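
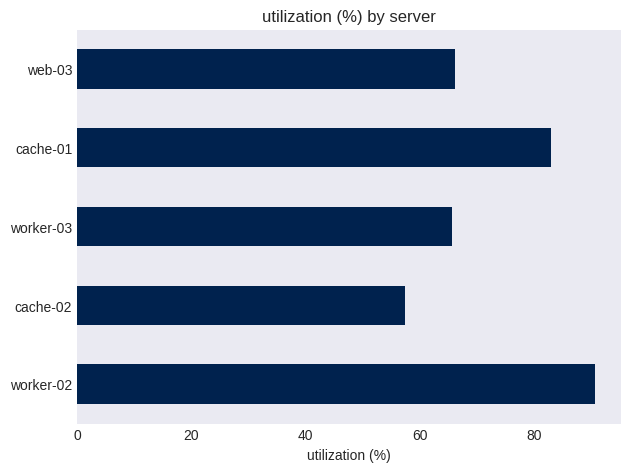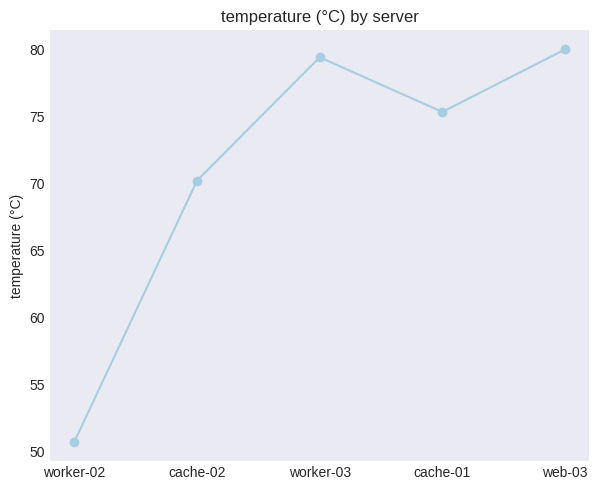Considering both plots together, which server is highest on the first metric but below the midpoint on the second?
Chart 2 median temperature (°C) ≈ 80; below-median servers: worker-02, cache-02. Among those, worker-02 has the highest utilization (%) (≈ 90).

worker-02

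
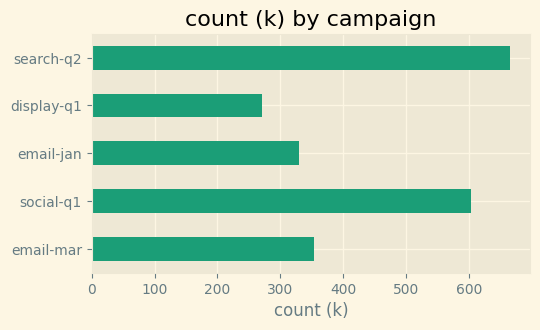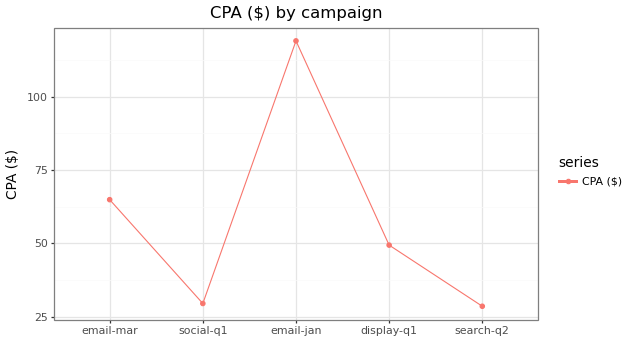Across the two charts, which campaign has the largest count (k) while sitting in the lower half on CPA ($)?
search-q2

Chart 2 median CPA ($) ≈ 40; below-median campaigns: social-q1, search-q2. Among those, search-q2 has the highest count (k) (≈ 700).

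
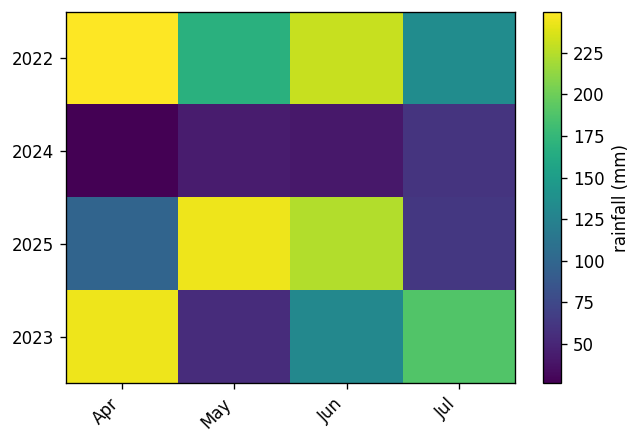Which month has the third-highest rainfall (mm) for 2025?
Top 4 for 2025: May ≈ 240, Jun ≈ 220, Apr ≈ 100, Jul ≈ 60.

Apr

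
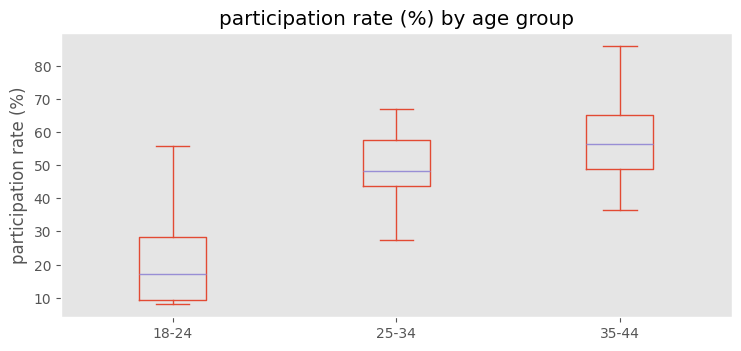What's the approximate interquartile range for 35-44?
Q3 ≈ 65, Q1 ≈ 50; IQR ≈ 15.

≈ 15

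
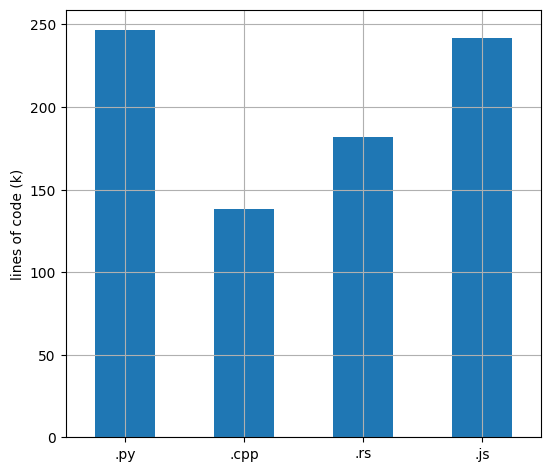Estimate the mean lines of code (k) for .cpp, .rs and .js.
(150 + 175 + 250) / 3 ≈ 192.

≈ 192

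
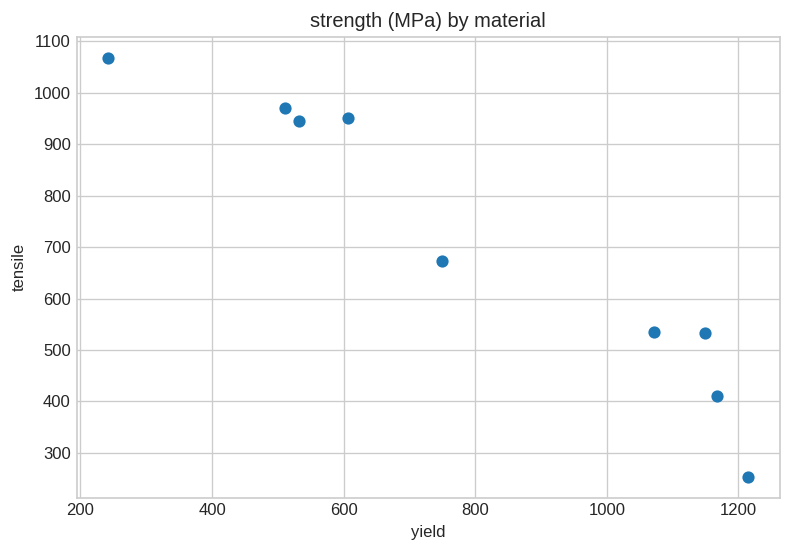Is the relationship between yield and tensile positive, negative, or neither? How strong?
negative, strong

Points are negatively correlated; strong (|r| ≈ 1.0).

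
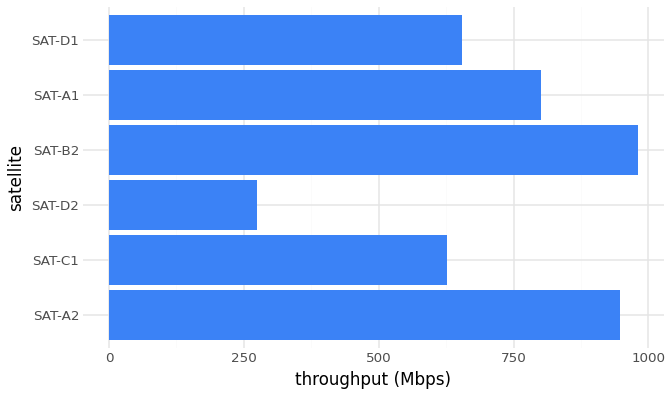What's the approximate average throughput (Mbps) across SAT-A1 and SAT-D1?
≈ 750

(800 + 700) / 2 ≈ 750.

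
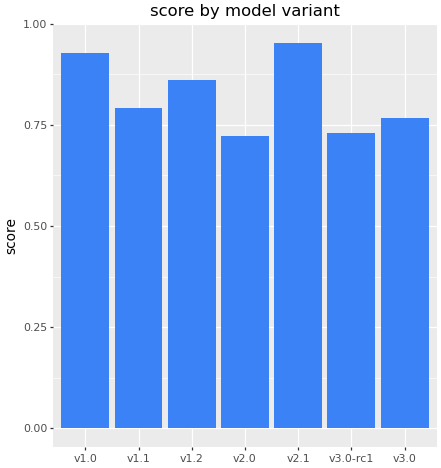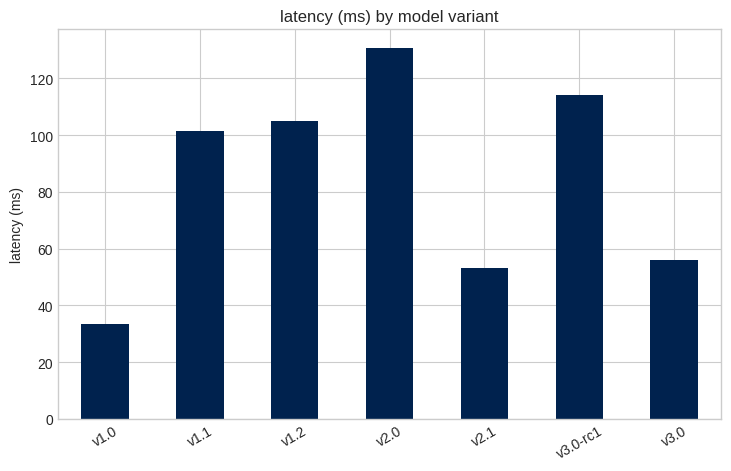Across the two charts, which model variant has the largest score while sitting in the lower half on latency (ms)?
Chart 2 median latency (ms) ≈ 100; below-median model variants: v1.0, v2.1, v3.0. Among those, v2.1 has the highest score (≈ 1).

v2.1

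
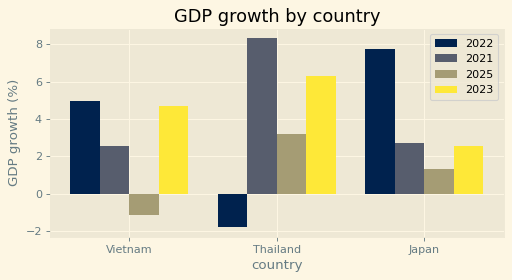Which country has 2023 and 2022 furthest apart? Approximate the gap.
Thailand, ≈ 8 %

Thailand: 2023 ≈ 6, 2022 ≈ -2 → gap ≈ 8. Next-largest (Japan) is only ≈ 5.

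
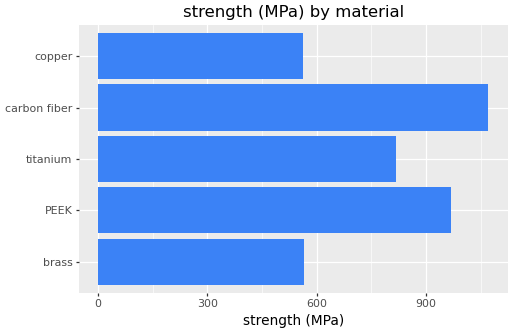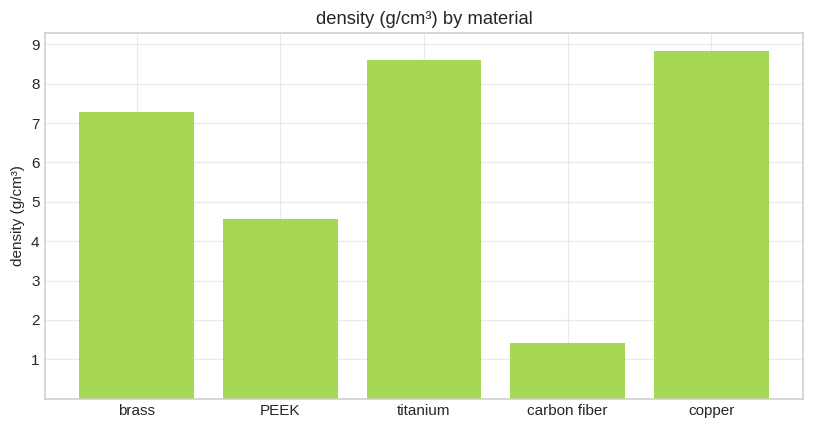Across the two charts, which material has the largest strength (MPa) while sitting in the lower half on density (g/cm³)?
Chart 2 median density (g/cm³) ≈ 7; below-median materials: PEEK, carbon fiber. Among those, carbon fiber has the highest strength (MPa) (≈ 1100).

carbon fiber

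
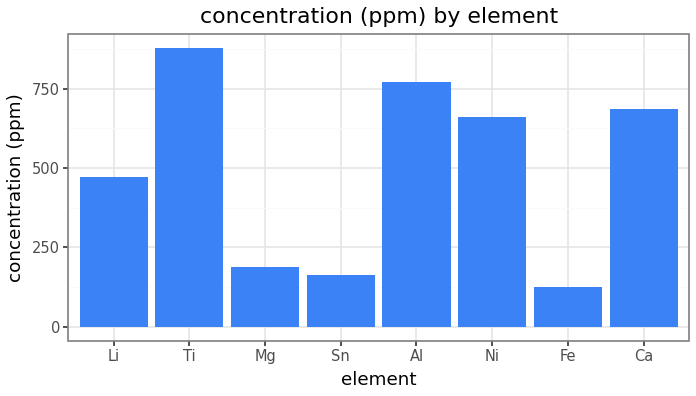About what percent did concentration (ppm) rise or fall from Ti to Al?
Ti ≈ 900, Al ≈ 800; (800 − 900) / 900 ≈ -11.1%.

≈ -11.1%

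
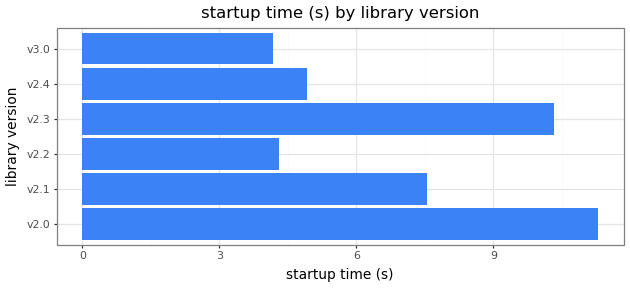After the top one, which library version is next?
v2.3

Top 3: v2.0 ≈ 11, v2.3 ≈ 10, v2.1 ≈ 8.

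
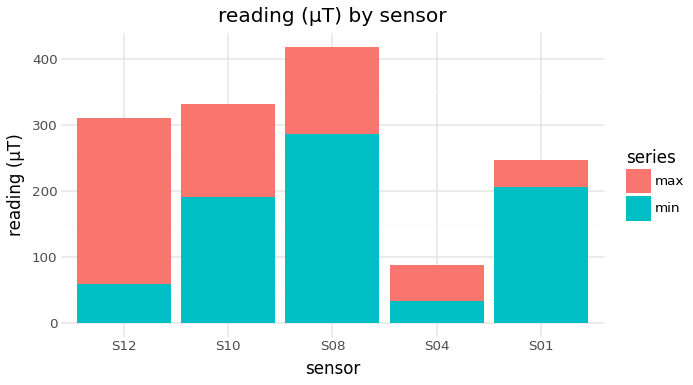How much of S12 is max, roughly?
max top ≈ 300, bottom ≈ 50; segment ≈ 250.

≈ 250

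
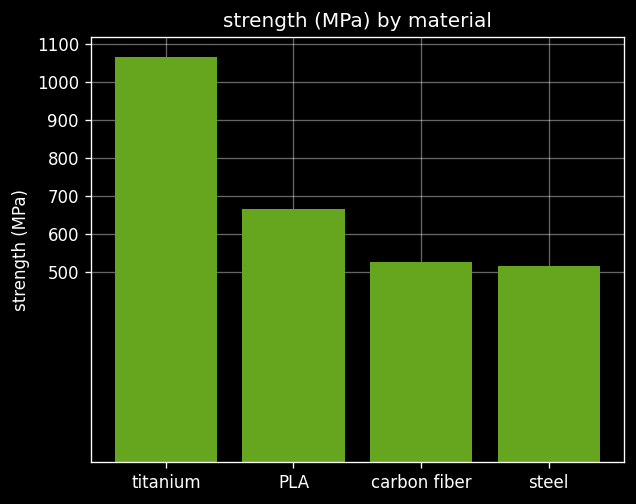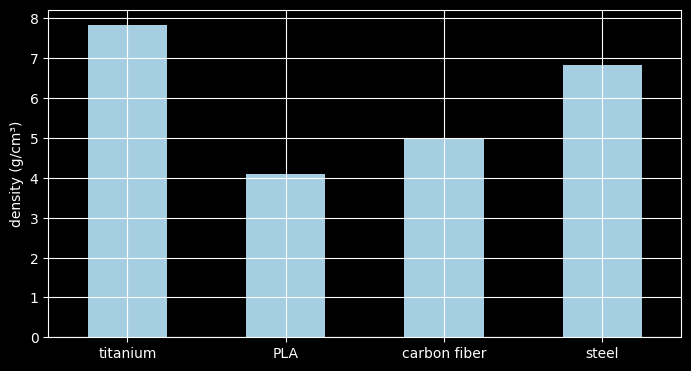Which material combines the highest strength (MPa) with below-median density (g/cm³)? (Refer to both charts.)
Chart 2 median density (g/cm³) ≈ 6; below-median materials: PLA, carbon fiber. Among those, PLA has the highest strength (MPa) (≈ 700).

PLA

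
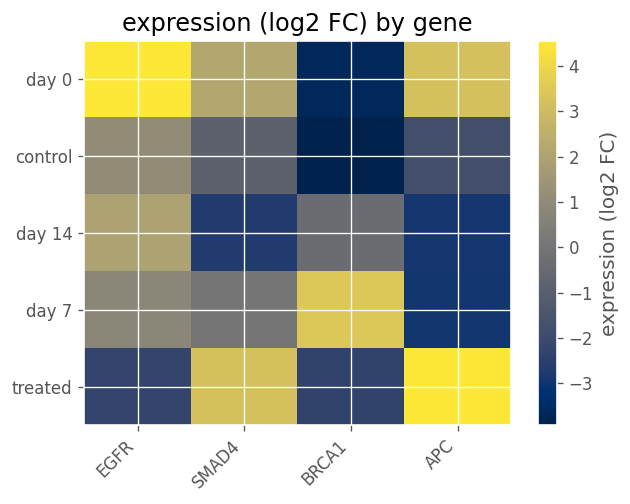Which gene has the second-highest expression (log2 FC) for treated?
Top 3 for treated: APC ≈ 5, SMAD4 ≈ 3, EGFR ≈ -2.

SMAD4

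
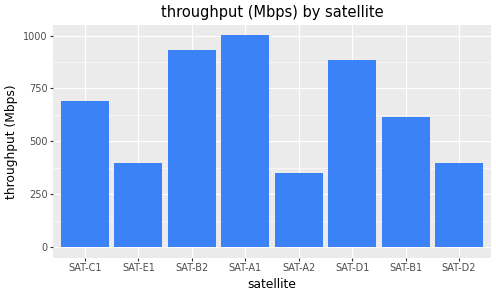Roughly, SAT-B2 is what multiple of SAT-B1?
SAT-B2 ≈ 900, SAT-B1 ≈ 600; 900/600 ≈ 1.5.

≈ 1.5×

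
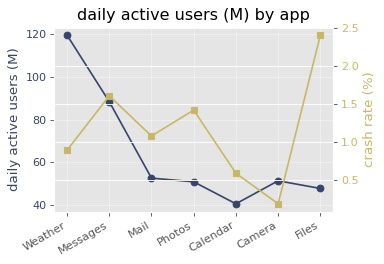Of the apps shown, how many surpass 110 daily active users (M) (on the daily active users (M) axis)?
1

Above 110: Weather.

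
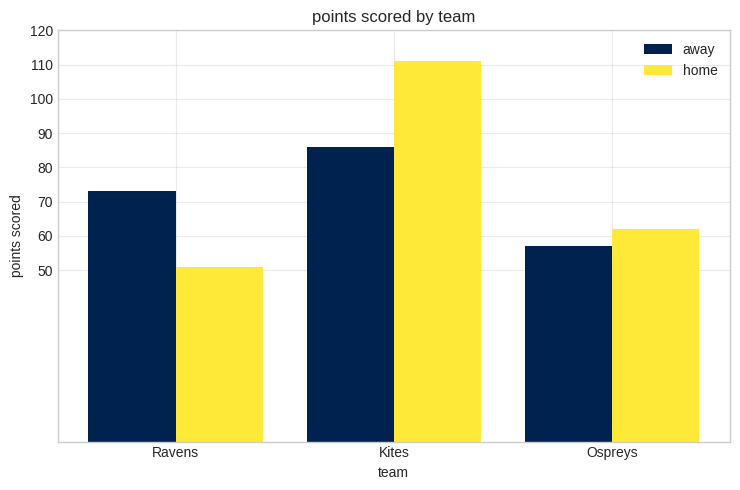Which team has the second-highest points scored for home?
Top 3 for home: Kites ≈ 110, Ospreys ≈ 60, Ravens ≈ 50.

Ospreys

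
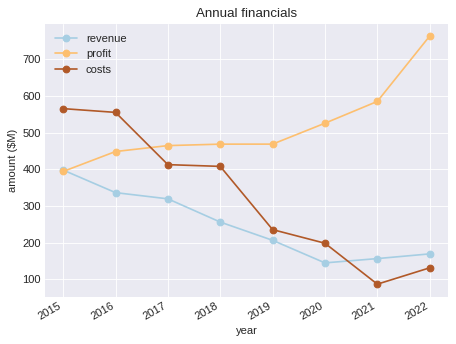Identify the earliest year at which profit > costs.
2016: profit ≈ 400 vs costs ≈ 600 (not yet); 2017: profit ≈ 500 vs costs ≈ 400 (first crossover).

2017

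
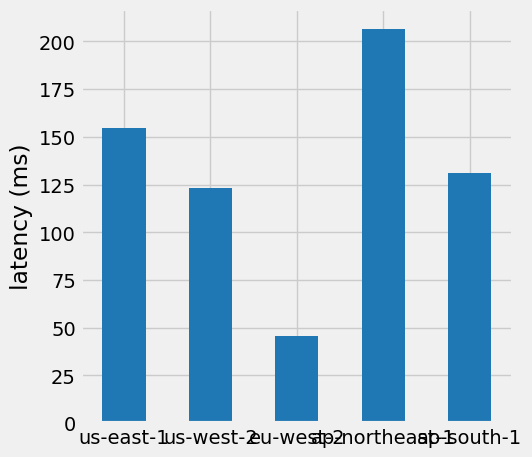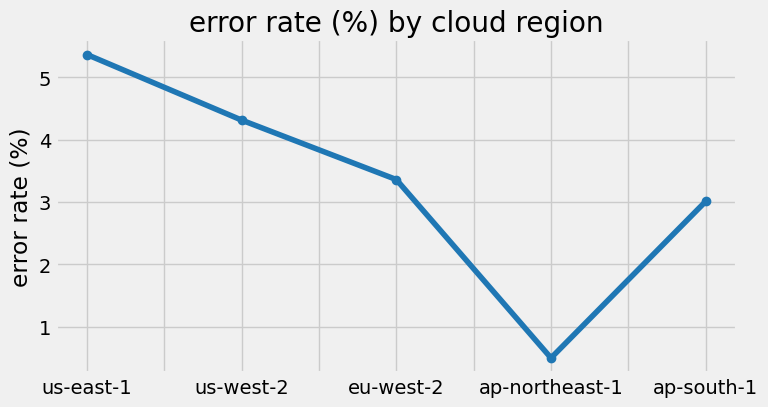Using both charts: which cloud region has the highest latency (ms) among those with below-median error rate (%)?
ap-northeast-1

Chart 2 median error rate (%) ≈ 3.5; below-median cloud regions: ap-northeast-1, ap-south-1. Among those, ap-northeast-1 has the highest latency (ms) (≈ 200).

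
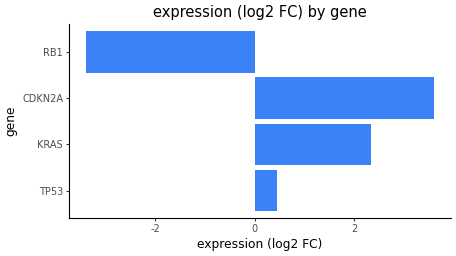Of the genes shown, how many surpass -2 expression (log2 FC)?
Above -2: TP53, KRAS, CDKN2A.

3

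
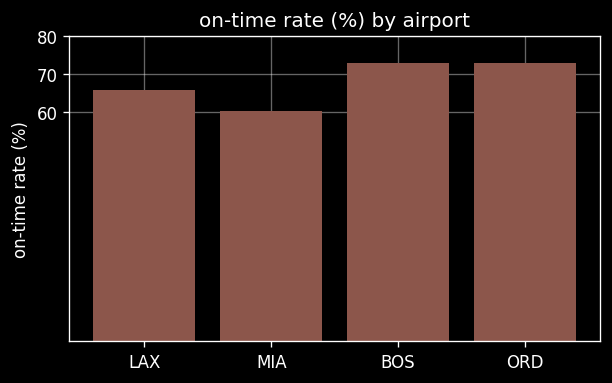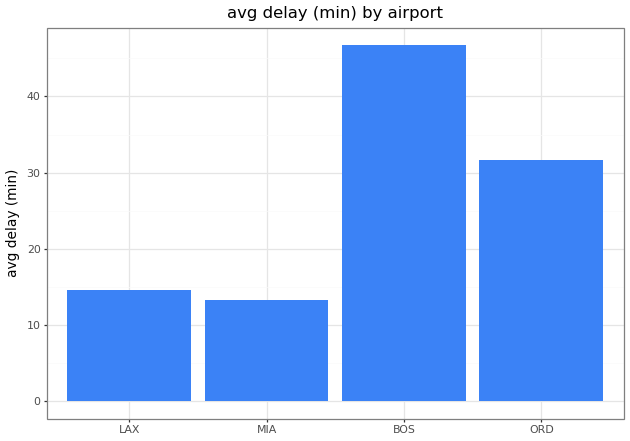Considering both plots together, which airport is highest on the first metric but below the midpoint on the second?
LAX

Chart 2 median avg delay (min) ≈ 25; below-median airports: LAX, MIA. Among those, LAX has the highest on-time rate (%) (≈ 70).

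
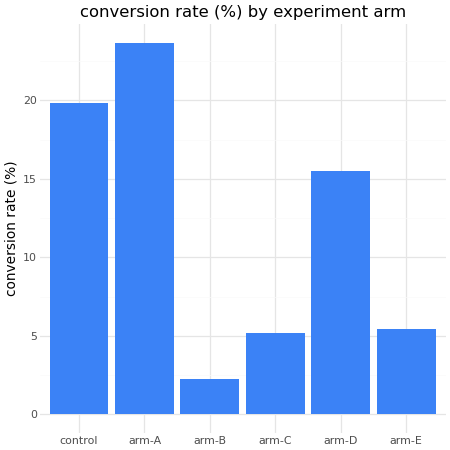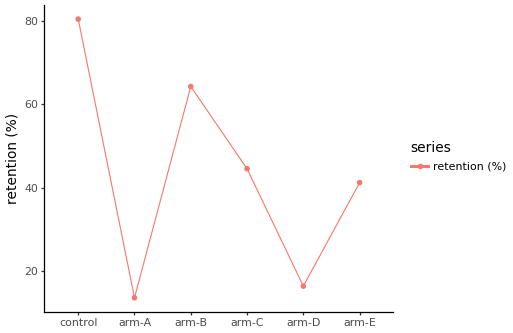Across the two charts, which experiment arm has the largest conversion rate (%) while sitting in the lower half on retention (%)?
Chart 2 median retention (%) ≈ 40; below-median experiment arms: arm-A, arm-D, arm-E. Among those, arm-A has the highest conversion rate (%) (≈ 25).

arm-A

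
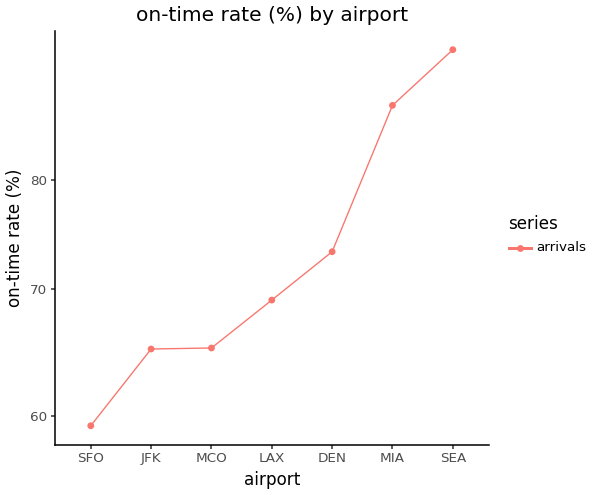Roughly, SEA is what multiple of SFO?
≈ 1.58×

SEA ≈ 95, SFO ≈ 60; 95/60 ≈ 1.58.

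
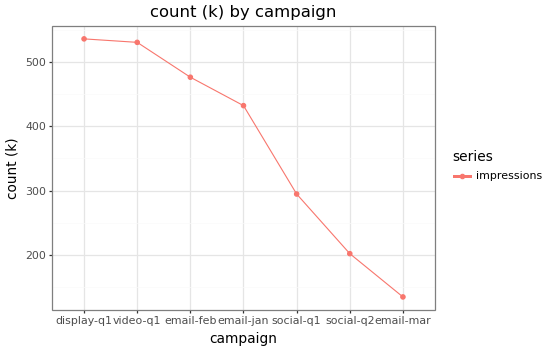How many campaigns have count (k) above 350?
Above 350: display-q1, video-q1, email-feb, email-jan.

4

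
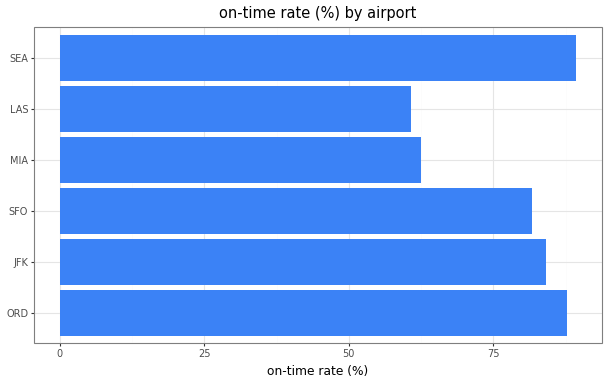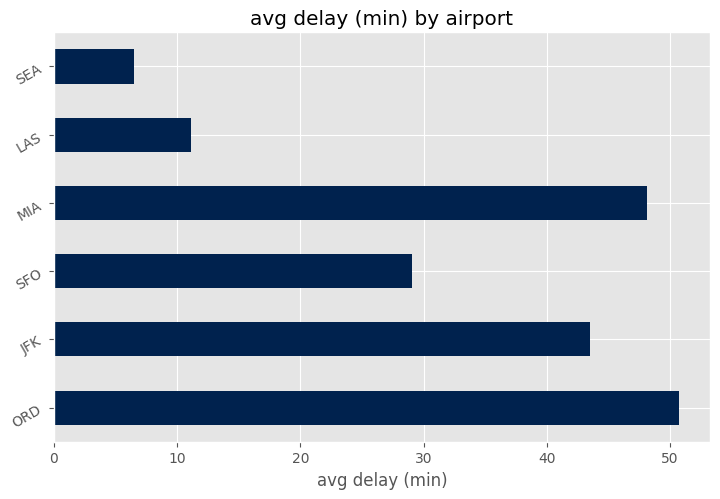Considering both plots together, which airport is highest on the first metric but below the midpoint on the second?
Chart 2 median avg delay (min) ≈ 35; below-median airports: SFO, LAS, SEA. Among those, SEA has the highest on-time rate (%) (≈ 90).

SEA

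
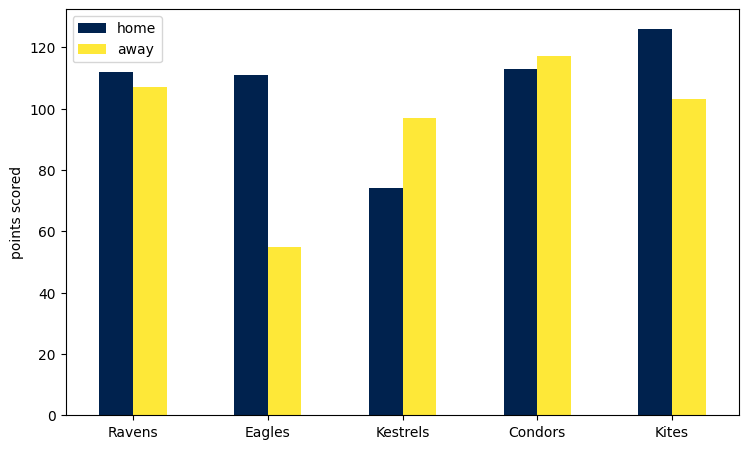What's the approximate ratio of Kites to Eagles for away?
Kites ≈ 100, Eagles ≈ 60; 100/60 ≈ 1.67.

≈ 1.67×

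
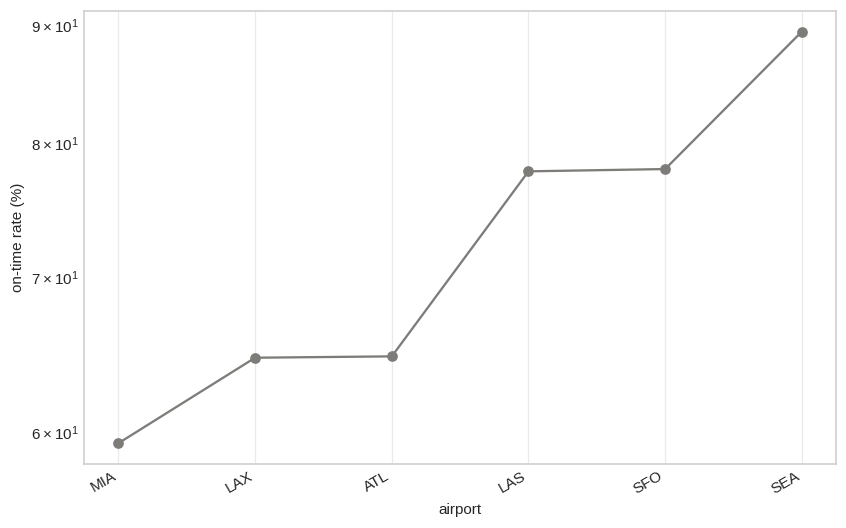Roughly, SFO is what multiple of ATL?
SFO ≈ 80, ATL ≈ 65; 80/65 ≈ 1.23.

≈ 1.23×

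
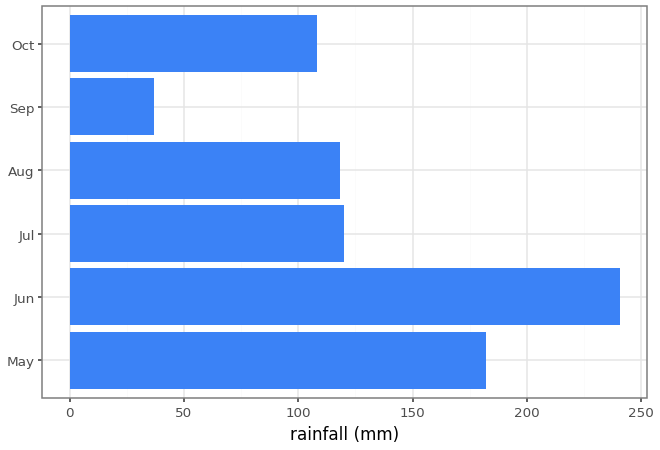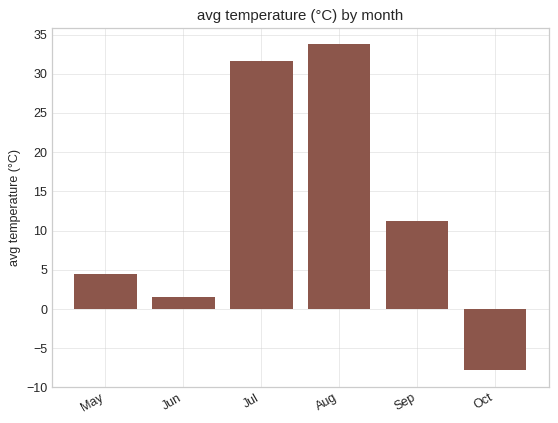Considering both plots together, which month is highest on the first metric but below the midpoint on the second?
Jun

Chart 2 median avg temperature (°C) ≈ 10; below-median months: May, Jun, Oct. Among those, Jun has the highest rainfall (mm) (≈ 250).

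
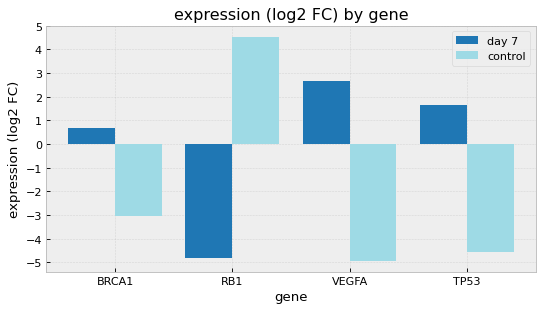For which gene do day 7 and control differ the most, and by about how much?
RB1: day 7 ≈ -5, control ≈ 5 → gap ≈ 10. Next-largest (VEGFA) is only ≈ 8.

RB1, ≈ 10 log2 FC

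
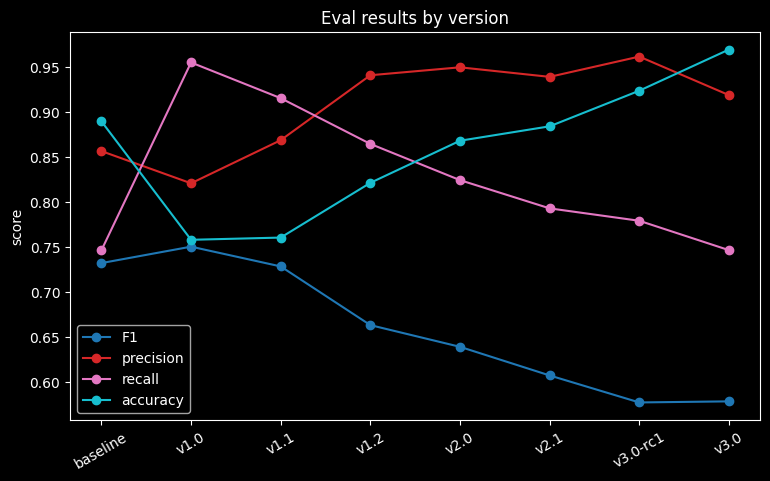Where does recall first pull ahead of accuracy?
baseline: recall ≈ 0.75 vs accuracy ≈ 0.90 (not yet); v1.0: recall ≈ 0.95 vs accuracy ≈ 0.75 (first crossover).

v1.0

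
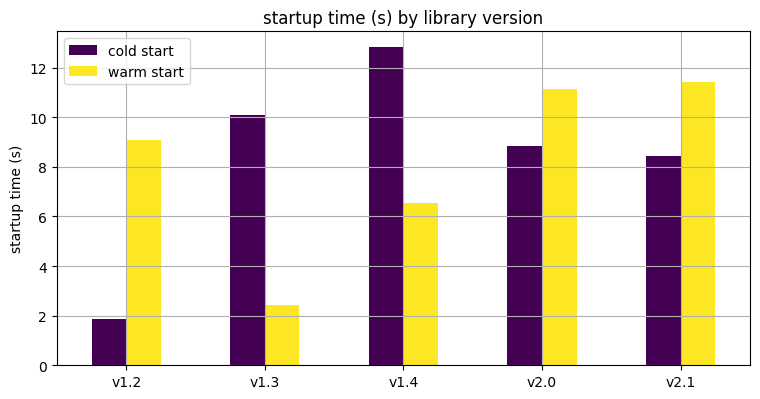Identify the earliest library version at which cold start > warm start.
v1.2: cold start ≈ 2 vs warm start ≈ 10 (not yet); v1.3: cold start ≈ 10 vs warm start ≈ 2 (first crossover).

v1.3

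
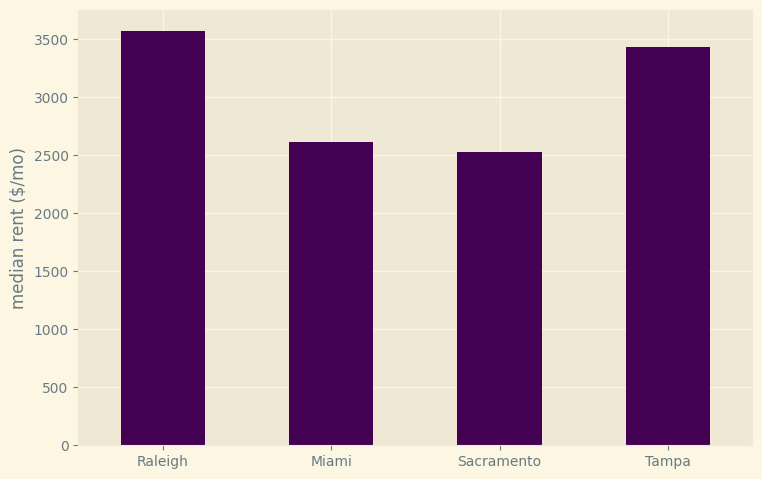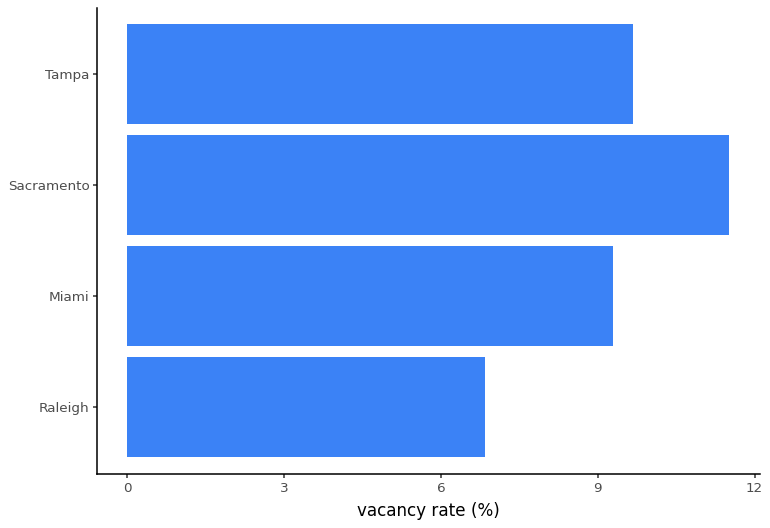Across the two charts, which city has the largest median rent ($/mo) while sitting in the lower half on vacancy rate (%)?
Raleigh

Chart 2 median vacancy rate (%) ≈ 10; below-median cities: Raleigh, Miami. Among those, Raleigh has the highest median rent ($/mo) (≈ 3500).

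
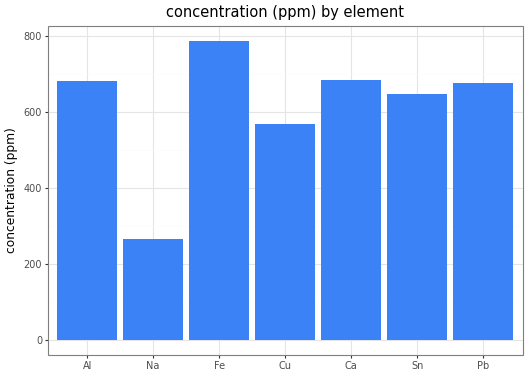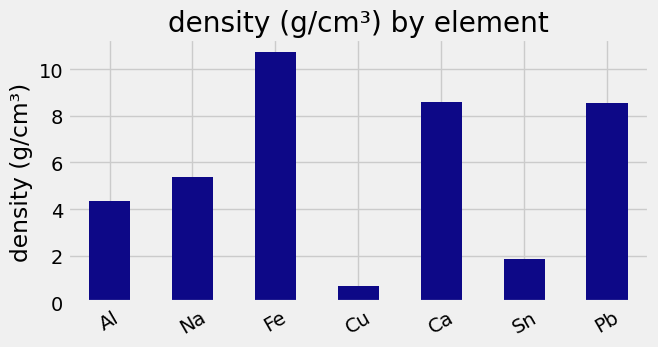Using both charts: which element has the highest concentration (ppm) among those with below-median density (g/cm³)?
Al

Chart 2 median density (g/cm³) ≈ 5; below-median elements: Al, Cu, Sn. Among those, Al has the highest concentration (ppm) (≈ 700).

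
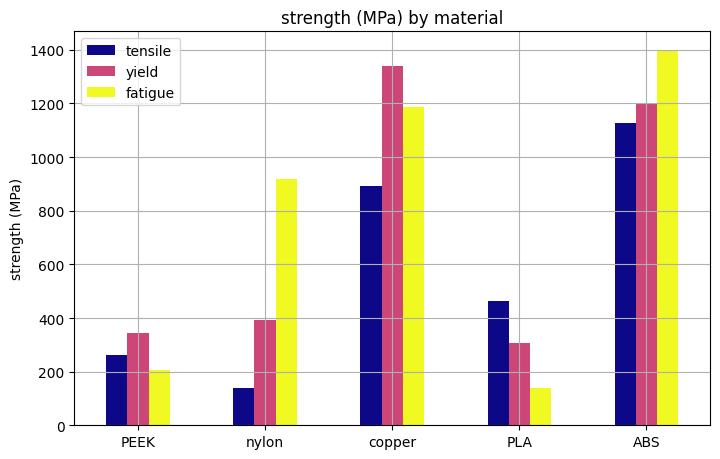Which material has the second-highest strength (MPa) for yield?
ABS

Top 3 for yield: copper ≈ 1400, ABS ≈ 1200, nylon ≈ 400.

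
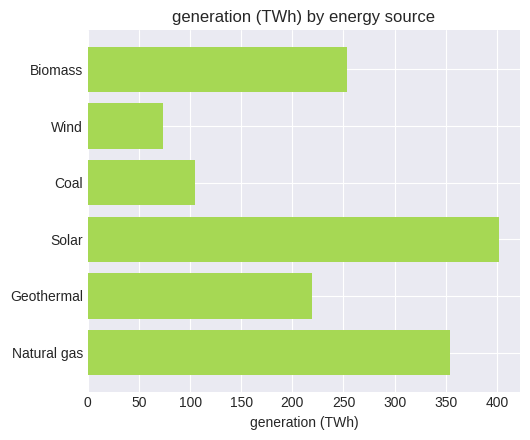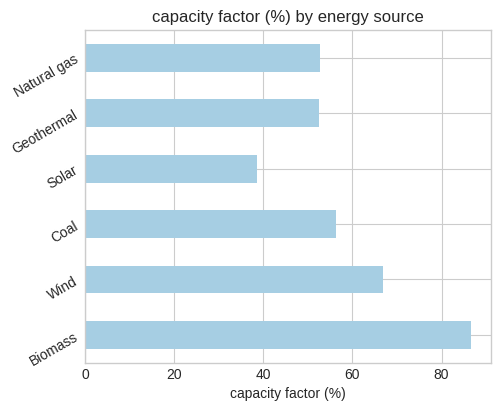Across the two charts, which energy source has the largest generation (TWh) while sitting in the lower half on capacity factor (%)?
Chart 2 median capacity factor (%) ≈ 50; below-median energy sources: Solar, Geothermal, Natural gas. Among those, Solar has the highest generation (TWh) (≈ 400).

Solar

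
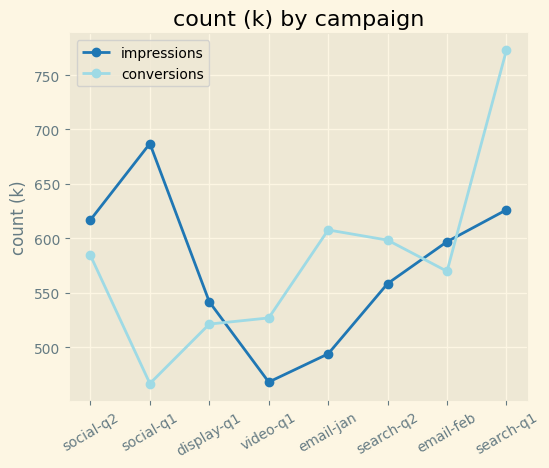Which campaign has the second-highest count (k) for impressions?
Top 3 for impressions: social-q1 ≈ 700, search-q1 ≈ 650, social-q2 ≈ 600.

search-q1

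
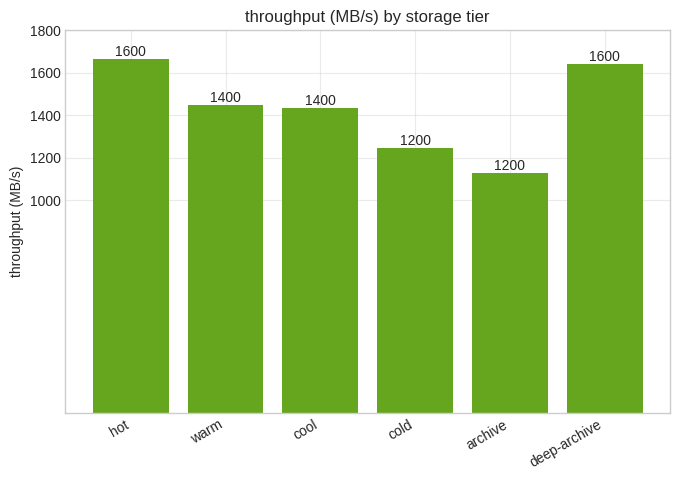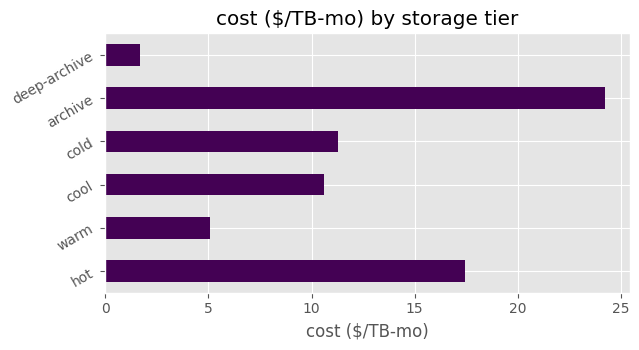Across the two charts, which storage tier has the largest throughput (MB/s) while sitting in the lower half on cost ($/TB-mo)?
deep-archive

Chart 2 median cost ($/TB-mo) ≈ 10; below-median storage tiers: warm, cool, deep-archive. Among those, deep-archive has the highest throughput (MB/s) (≈ 1600).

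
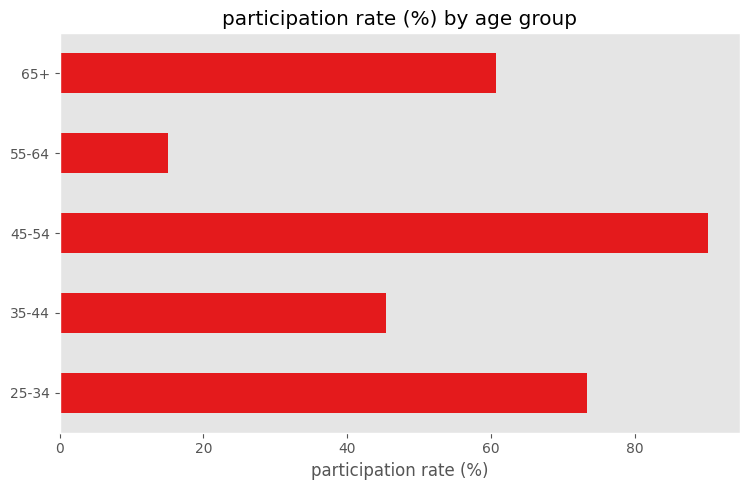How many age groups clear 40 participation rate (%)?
Above 40: 25-34, 35-44, 45-54, 65+.

4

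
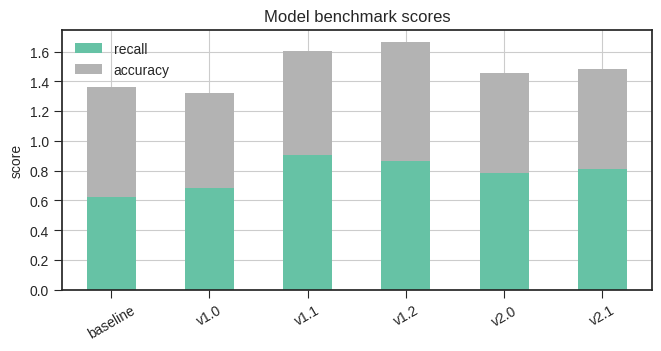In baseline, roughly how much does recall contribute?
recall top ≈ 0.6, bottom ≈ 0.0; segment ≈ 0.6.

≈ 0.6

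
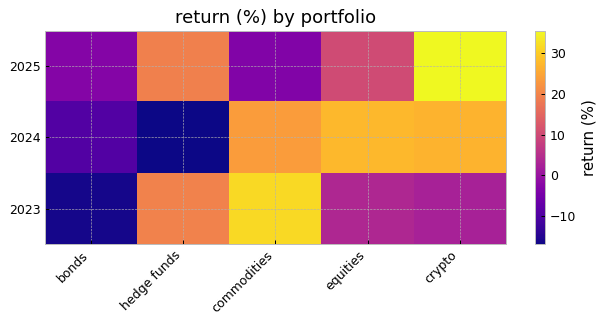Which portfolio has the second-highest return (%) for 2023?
Top 3 for 2023: commodities ≈ 30, hedge funds ≈ 20, equities ≈ 5.

hedge funds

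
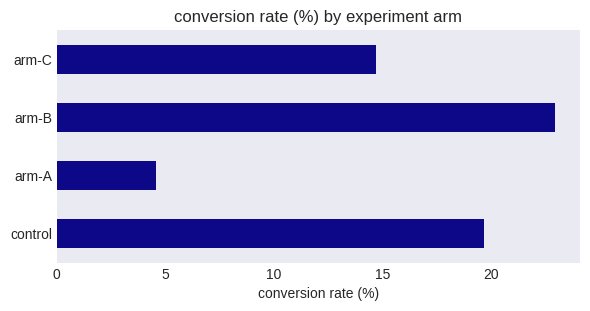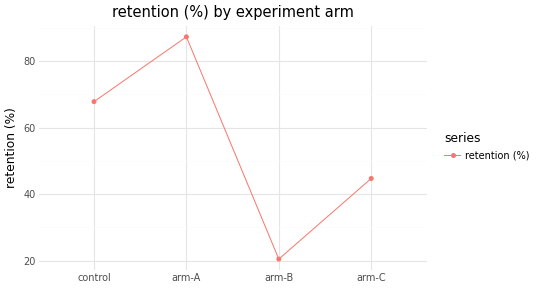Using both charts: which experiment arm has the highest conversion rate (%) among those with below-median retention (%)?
arm-B

Chart 2 median retention (%) ≈ 60; below-median experiment arms: arm-B, arm-C. Among those, arm-B has the highest conversion rate (%) (≈ 25).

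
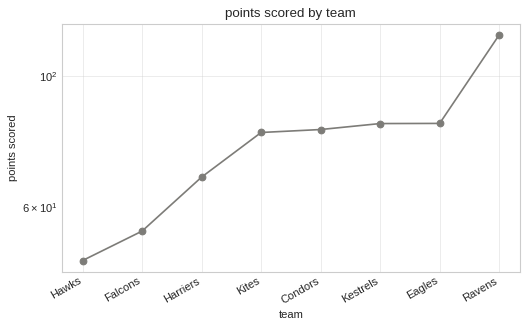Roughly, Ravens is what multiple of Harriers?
Ravens ≈ 120, Harriers ≈ 70; 120/70 ≈ 1.71.

≈ 1.71×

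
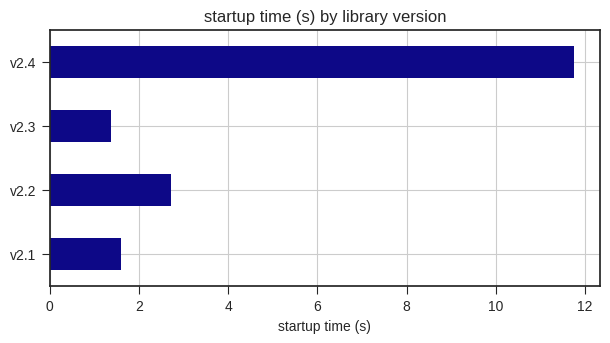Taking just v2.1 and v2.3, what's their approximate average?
≈ 2

(2 + 1) / 2 ≈ 2.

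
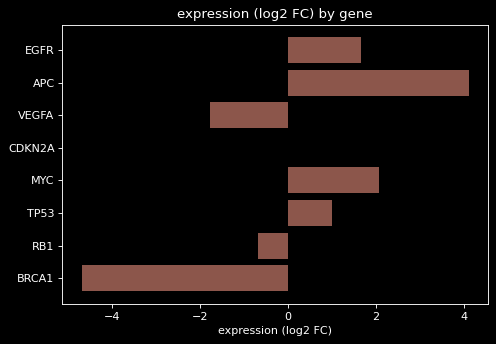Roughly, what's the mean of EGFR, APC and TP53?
(2 + 4 + 1) / 3 ≈ 2.

≈ 2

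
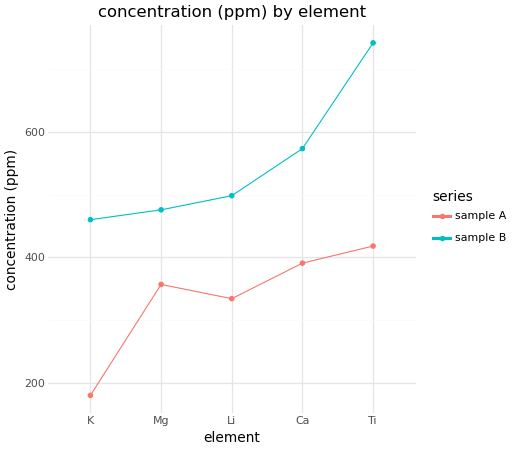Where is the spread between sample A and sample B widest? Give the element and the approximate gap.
Ti, ≈ 350 ppm

Ti: sample A ≈ 400, sample B ≈ 750 → gap ≈ 350. Next-largest (K) is only ≈ 250.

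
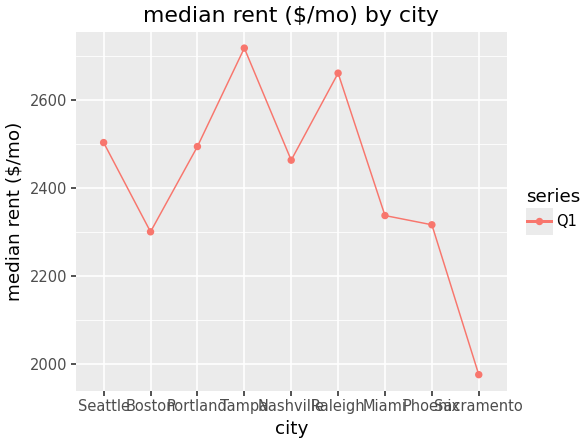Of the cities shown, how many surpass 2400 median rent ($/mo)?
5

Above 2400: Seattle, Portland, Tampa, Nashville, Raleigh.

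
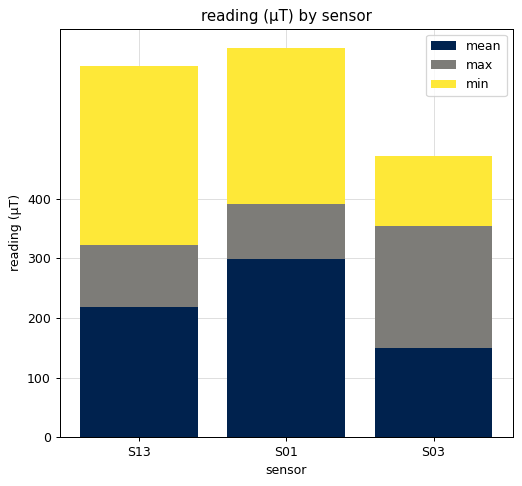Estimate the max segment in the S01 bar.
≈ 100

max top ≈ 400, bottom ≈ 300; segment ≈ 100.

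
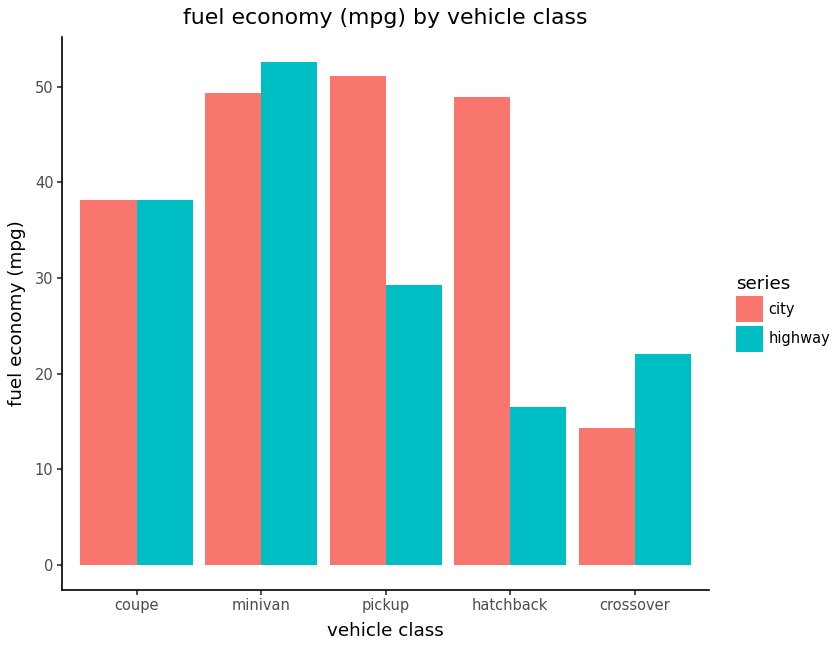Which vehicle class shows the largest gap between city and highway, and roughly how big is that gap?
hatchback, ≈ 35 mpg

hatchback: city ≈ 50, highway ≈ 15 → gap ≈ 35. Next-largest (pickup) is only ≈ 20.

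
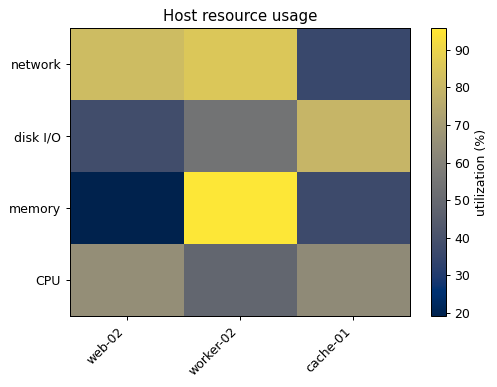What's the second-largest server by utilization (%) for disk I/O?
worker-02

Top 3 for disk I/O: cache-01 ≈ 80, worker-02 ≈ 50, web-02 ≈ 40.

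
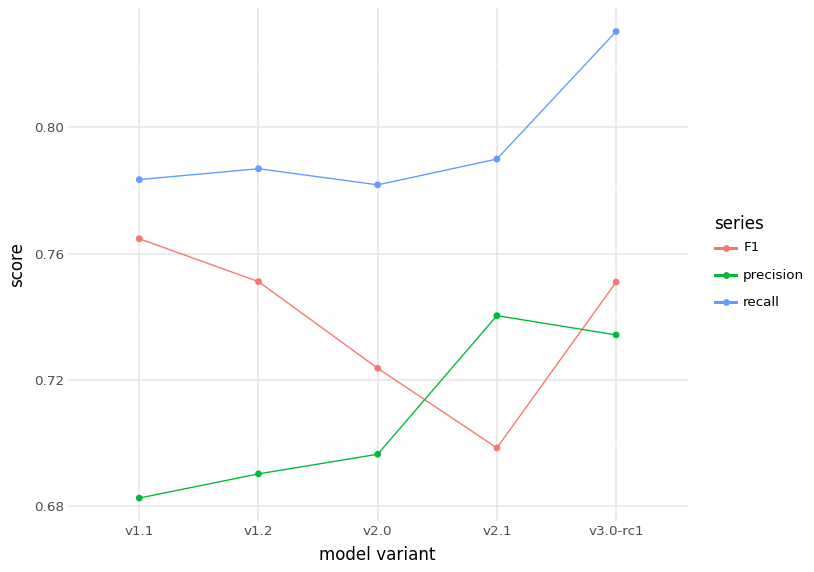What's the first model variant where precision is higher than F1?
v2.0: precision ≈ 0.70 vs F1 ≈ 0.72 (not yet); v2.1: precision ≈ 0.74 vs F1 ≈ 0.70 (first crossover).

v2.1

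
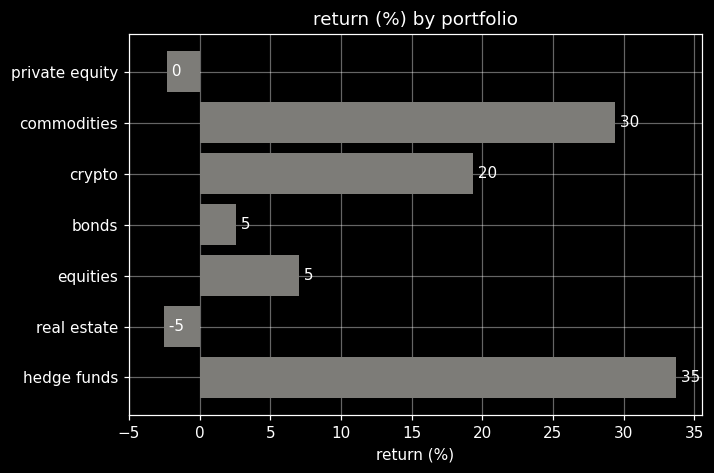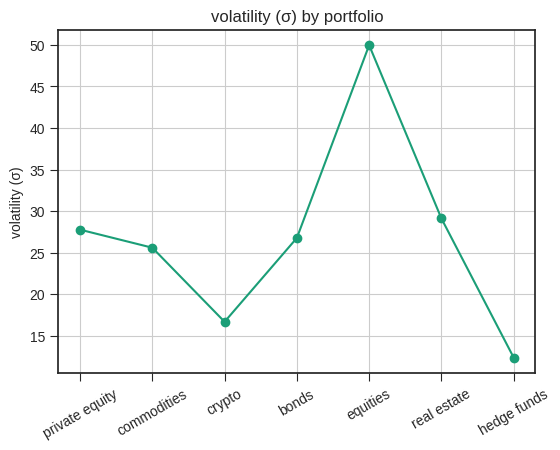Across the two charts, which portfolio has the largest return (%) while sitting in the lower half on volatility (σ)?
hedge funds

Chart 2 median volatility (σ) ≈ 25; below-median portfolios: commodities, crypto, hedge funds. Among those, hedge funds has the highest return (%) (≈ 35).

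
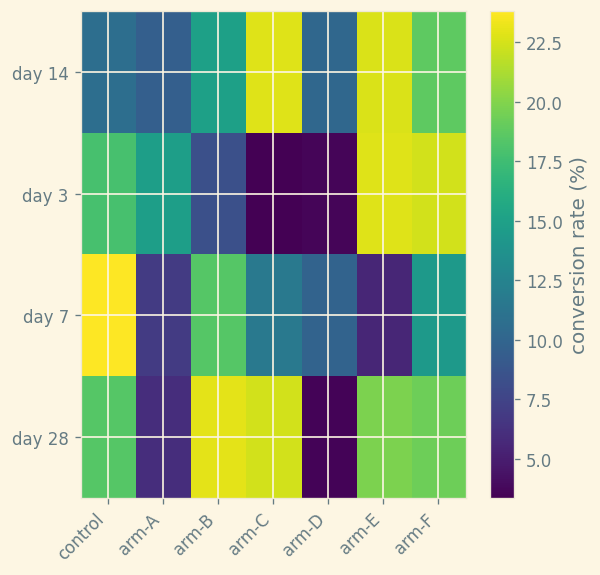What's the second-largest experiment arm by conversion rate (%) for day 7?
Top 3 for day 7: control ≈ 24, arm-B ≈ 18, arm-F ≈ 14.

arm-B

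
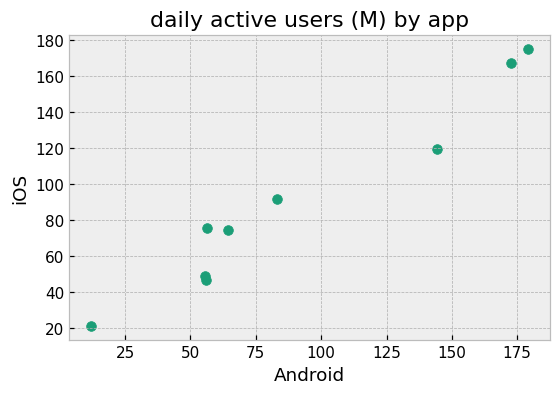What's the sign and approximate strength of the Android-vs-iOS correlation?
positive, strong

Points are positively correlated; strong (|r| ≈ 1.0).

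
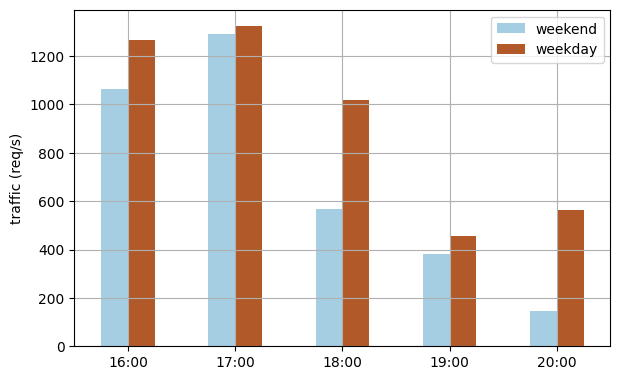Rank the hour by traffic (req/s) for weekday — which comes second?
16:00

Top 3 for weekday: 17:00 ≈ 1400, 16:00 ≈ 1200, 18:00 ≈ 1000.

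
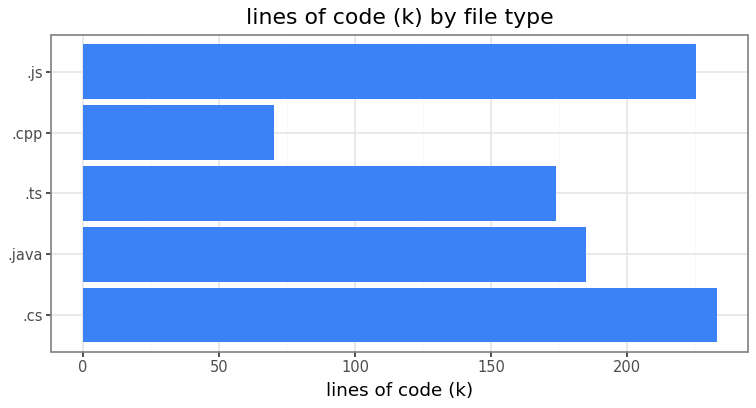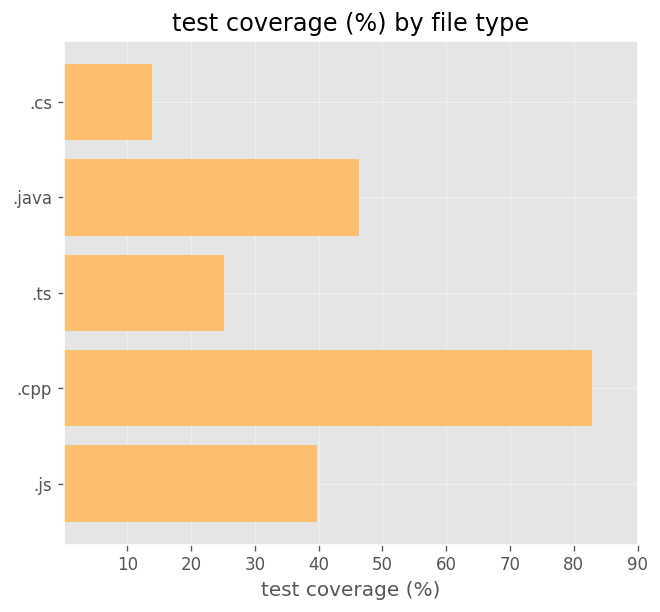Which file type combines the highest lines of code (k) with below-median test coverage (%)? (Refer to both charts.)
Chart 2 median test coverage (%) ≈ 40; below-median file types: .cs, .ts. Among those, .cs has the highest lines of code (k) (≈ 225).

.cs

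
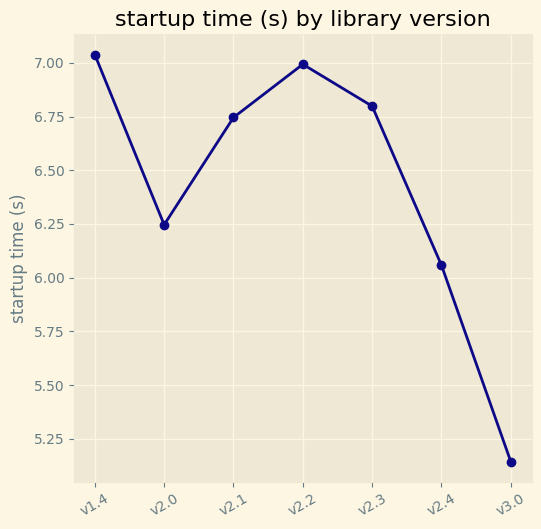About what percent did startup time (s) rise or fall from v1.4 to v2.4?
v1.4 ≈ 7.0, v2.4 ≈ 6.0; (6.0 − 7.0) / 7.0 ≈ -14.3%.

≈ -14.3%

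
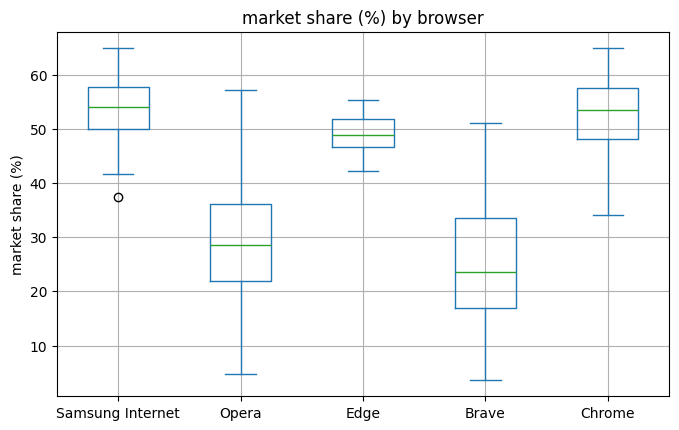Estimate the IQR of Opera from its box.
≈ 15

Q3 ≈ 35, Q1 ≈ 20; IQR ≈ 15.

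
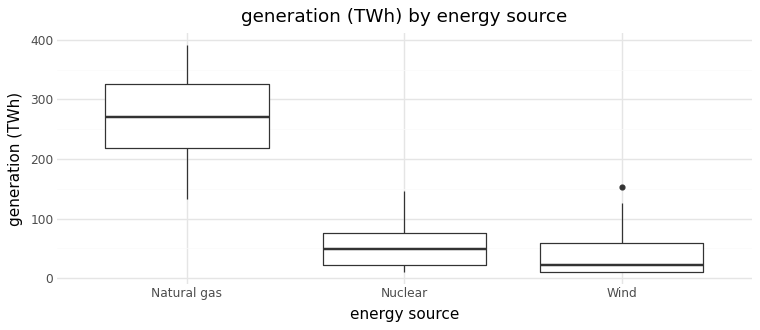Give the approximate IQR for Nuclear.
Q3 ≈ 75, Q1 ≈ 25; IQR ≈ 50.

≈ 50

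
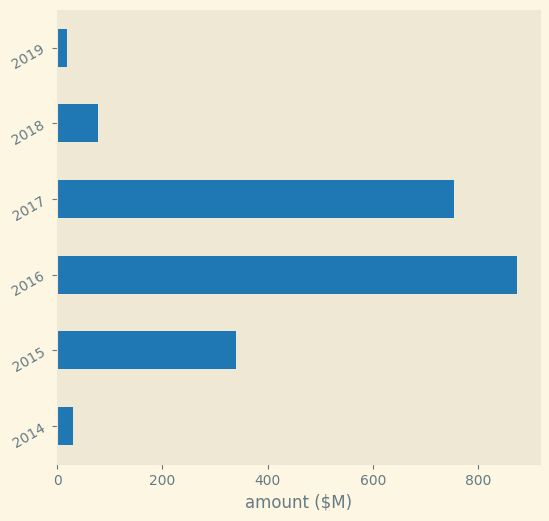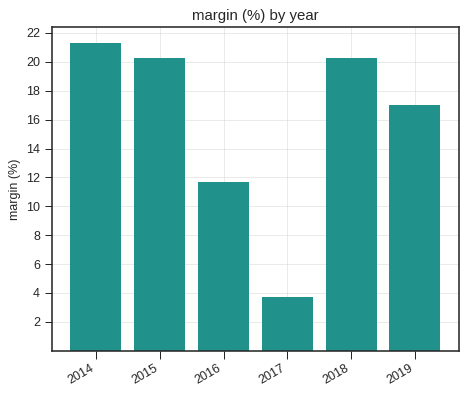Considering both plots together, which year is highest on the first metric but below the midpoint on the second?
2016

Chart 2 median margin (%) ≈ 18; below-median years: 2016, 2017, 2019. Among those, 2016 has the highest amount ($M) (≈ 900).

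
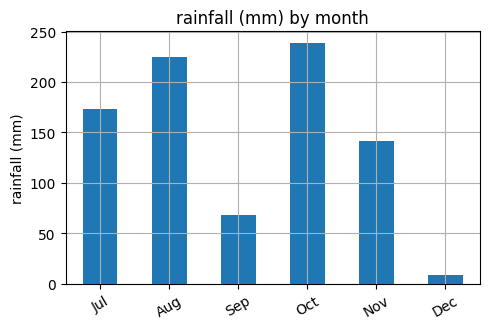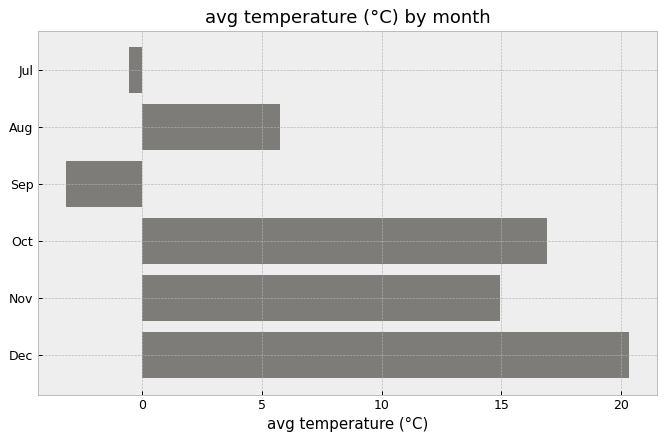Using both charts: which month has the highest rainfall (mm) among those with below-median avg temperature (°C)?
Aug

Chart 2 median avg temperature (°C) ≈ 10; below-median months: Jul, Aug, Sep. Among those, Aug has the highest rainfall (mm) (≈ 225).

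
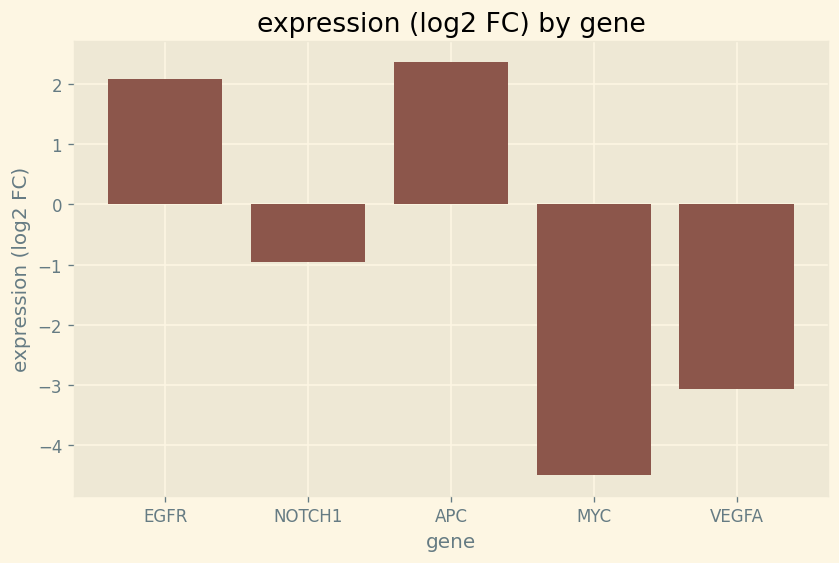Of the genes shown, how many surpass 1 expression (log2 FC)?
2

Above 1: EGFR, APC.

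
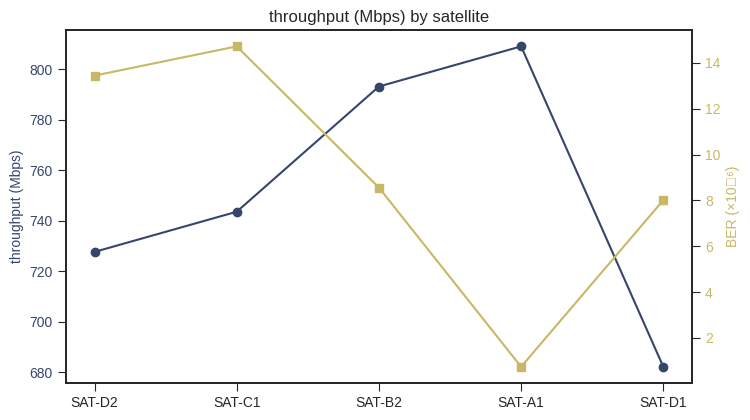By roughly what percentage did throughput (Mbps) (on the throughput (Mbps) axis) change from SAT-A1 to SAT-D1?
≈ -15%

SAT-A1 ≈ 800, SAT-D1 ≈ 680; (680 − 800) / 800 ≈ -15%.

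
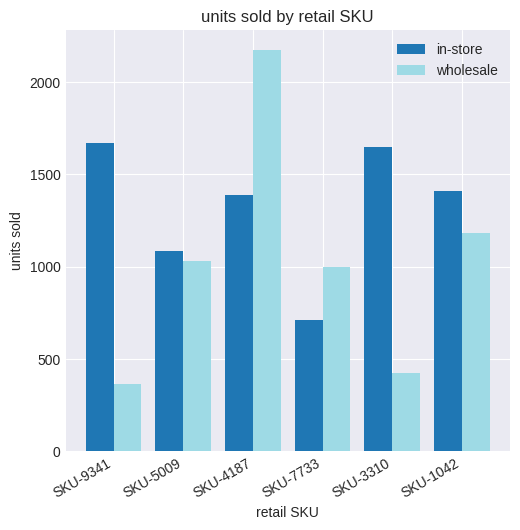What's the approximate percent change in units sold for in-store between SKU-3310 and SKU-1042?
≈ -12.5%

SKU-3310 ≈ 1600, SKU-1042 ≈ 1400; (1400 − 1600) / 1600 ≈ -12.5%.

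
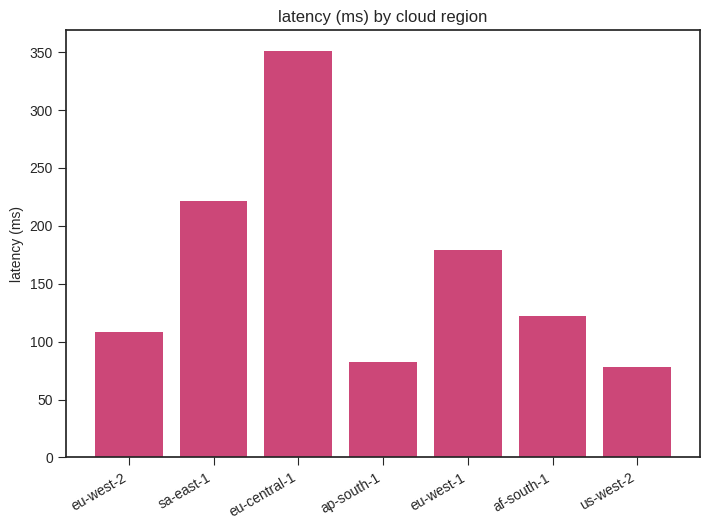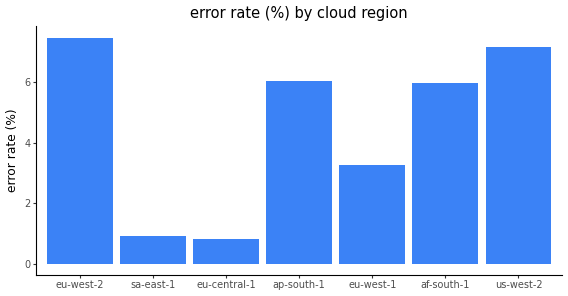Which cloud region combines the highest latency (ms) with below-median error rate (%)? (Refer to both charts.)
Chart 2 median error rate (%) ≈ 6; below-median cloud regions: sa-east-1, eu-central-1, eu-west-1. Among those, eu-central-1 has the highest latency (ms) (≈ 350).

eu-central-1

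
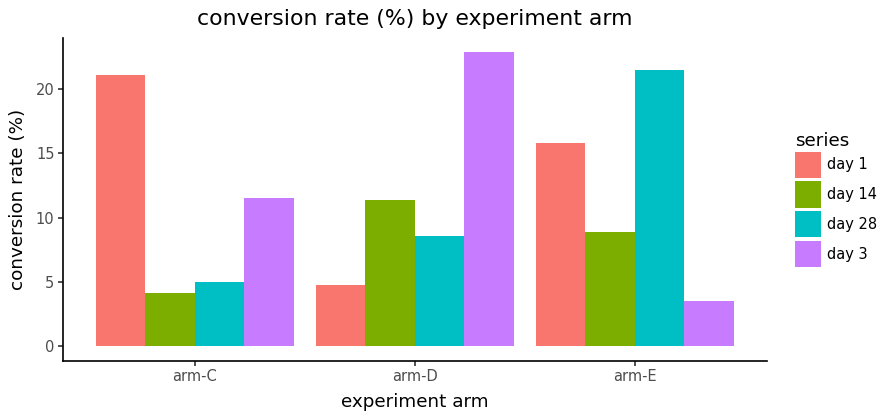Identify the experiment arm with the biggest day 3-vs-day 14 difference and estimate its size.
arm-D, ≈ 10 %

arm-D: day 3 ≈ 22, day 14 ≈ 12 → gap ≈ 10. Next-largest (arm-C) is only ≈ 8.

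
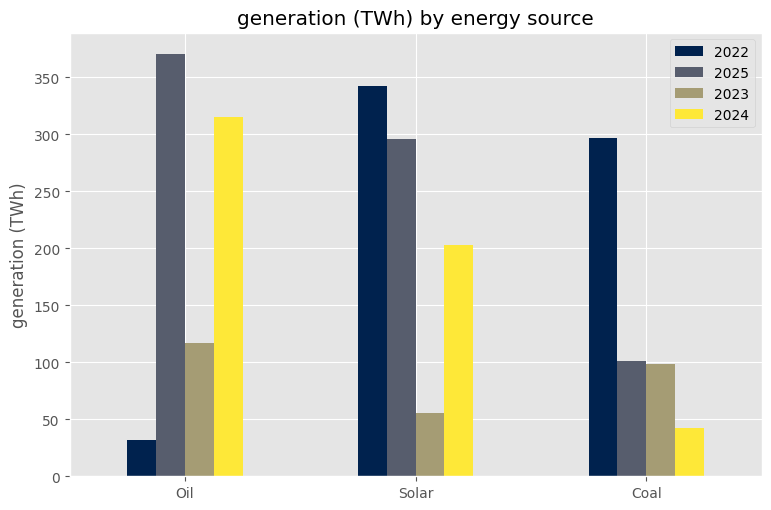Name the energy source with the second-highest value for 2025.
Solar

Top 3 for 2025: Oil ≈ 350, Solar ≈ 300, Coal ≈ 100.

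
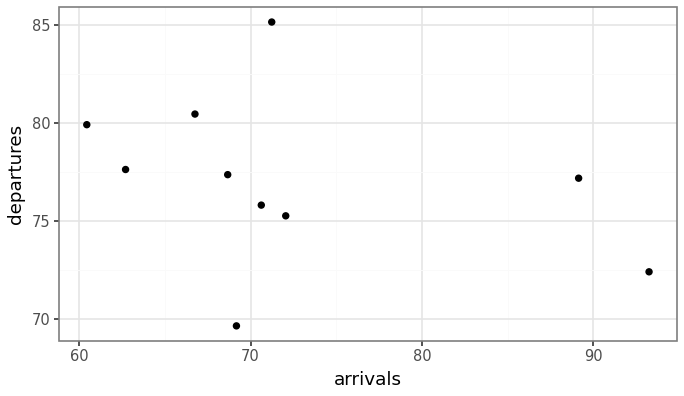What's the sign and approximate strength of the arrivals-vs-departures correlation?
Points are negatively correlated; weak (|r| ≈ 0.3).

negative, weak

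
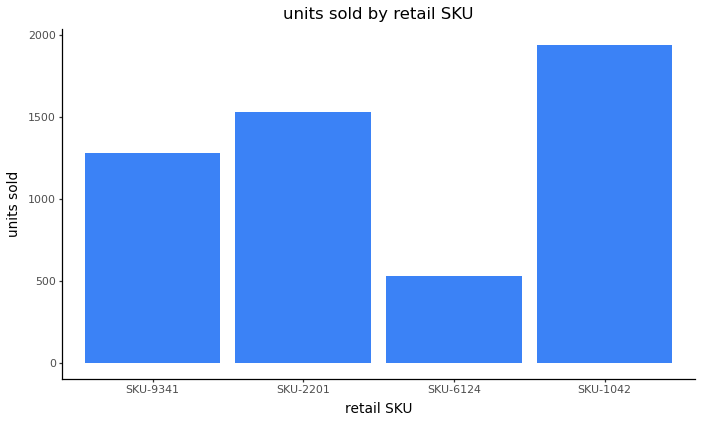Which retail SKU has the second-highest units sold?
SKU-2201

Top 3: SKU-1042 ≈ 2000, SKU-2201 ≈ 1600, SKU-9341 ≈ 1200.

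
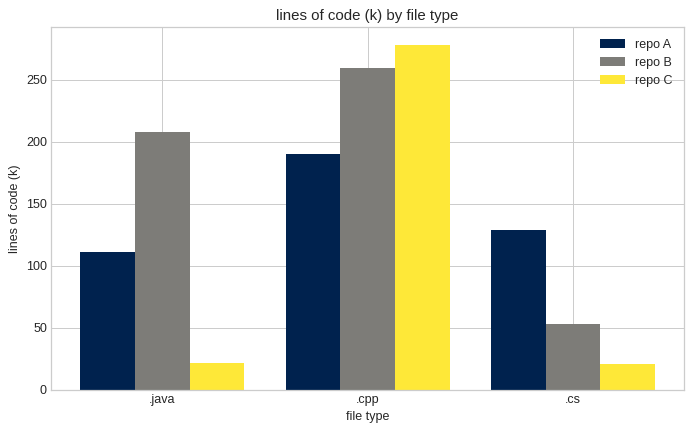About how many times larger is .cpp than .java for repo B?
.cpp ≈ 250, .java ≈ 200; 250/200 ≈ 1.25.

≈ 1.25×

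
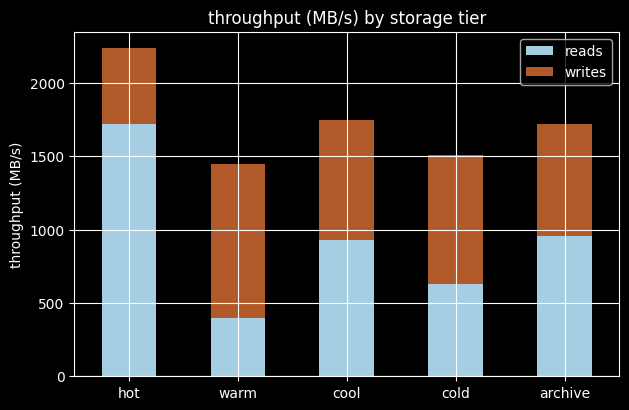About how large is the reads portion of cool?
reads top ≈ 1000, bottom ≈ 0; segment ≈ 1000.

≈ 1000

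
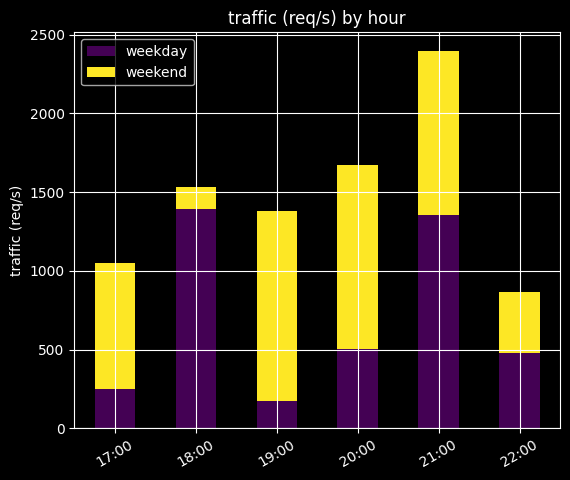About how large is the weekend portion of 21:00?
≈ 1000

weekend top ≈ 2400, bottom ≈ 1400; segment ≈ 1000.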